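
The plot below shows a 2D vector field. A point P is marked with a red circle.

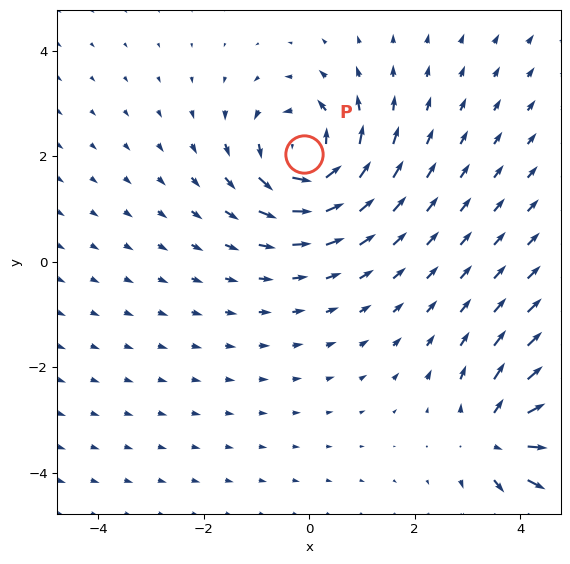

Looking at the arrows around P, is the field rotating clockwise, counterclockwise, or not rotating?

Near P at (-0.1, 2.0) the arrows circulate counterclockwise. The curl (z-component) there is about +5; positive curl means counterclockwise rotation.

counterclockwise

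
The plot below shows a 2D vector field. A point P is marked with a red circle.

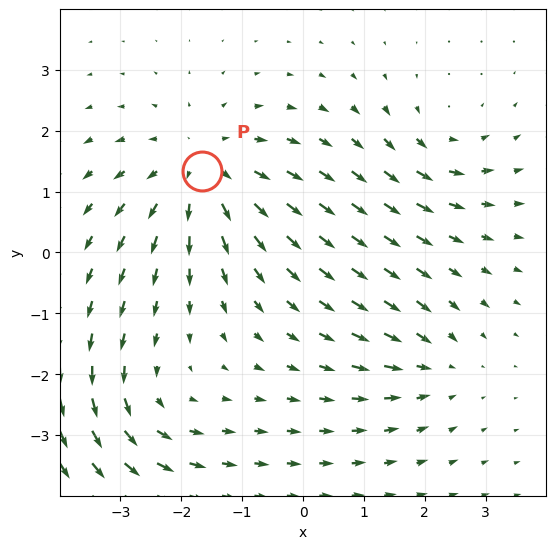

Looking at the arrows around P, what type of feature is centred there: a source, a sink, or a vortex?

source

At P (-1.7, 1.3) the arrows spread outward. Divergence about +4, curl ≈0 — positive divergence with near-zero curl is a source.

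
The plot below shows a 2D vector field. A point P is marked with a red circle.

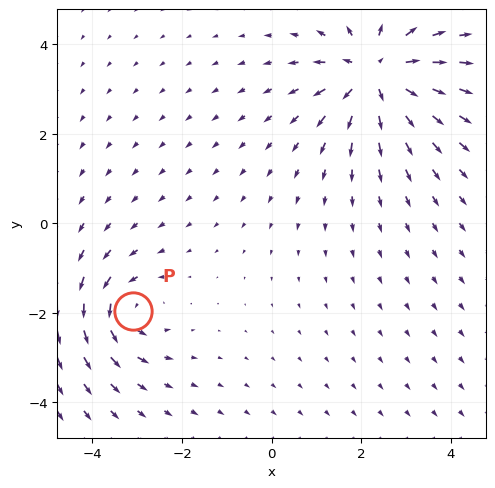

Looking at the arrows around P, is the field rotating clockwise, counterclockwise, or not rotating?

counterclockwise

Near P at (-3.1, -2.0) the arrows circulate counterclockwise. The curl (z-component) there is about +3; positive curl means counterclockwise rotation.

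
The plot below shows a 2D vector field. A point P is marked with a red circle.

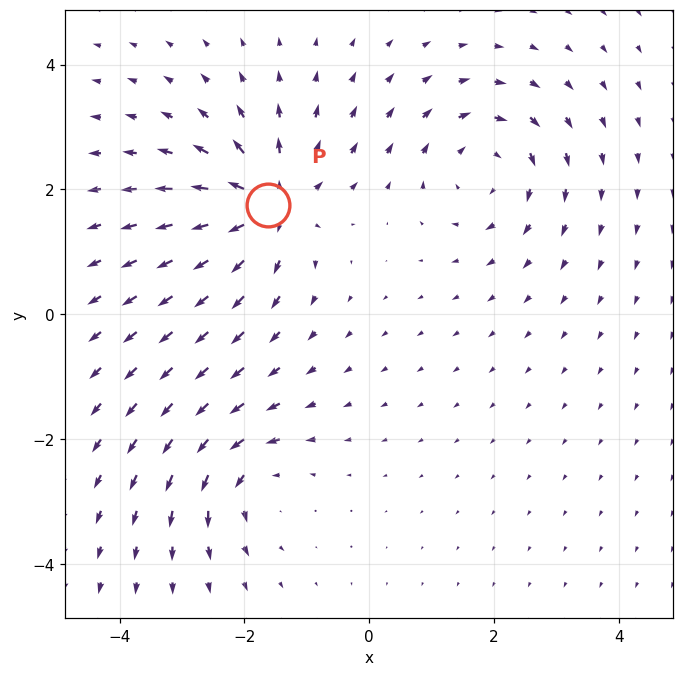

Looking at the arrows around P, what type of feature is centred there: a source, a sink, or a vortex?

At P (-1.6, 1.8) the arrows spread outward. Divergence about +5, curl ≈0 — positive divergence with near-zero curl is a source.

source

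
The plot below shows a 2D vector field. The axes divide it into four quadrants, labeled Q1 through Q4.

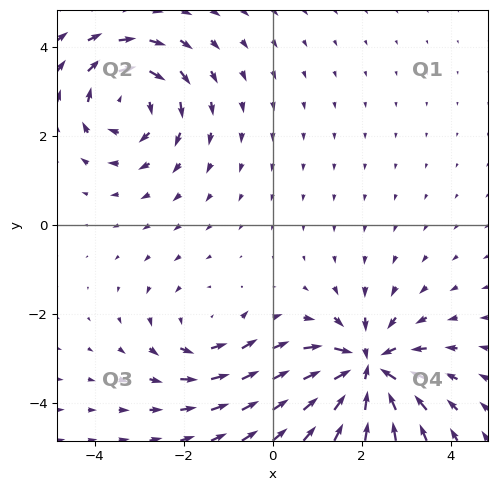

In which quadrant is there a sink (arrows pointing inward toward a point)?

Q4

The sink sits at approximately (2.1, -3.3), which lies in quadrant Q4. The divergence there is about -6, negative as expected for a sink.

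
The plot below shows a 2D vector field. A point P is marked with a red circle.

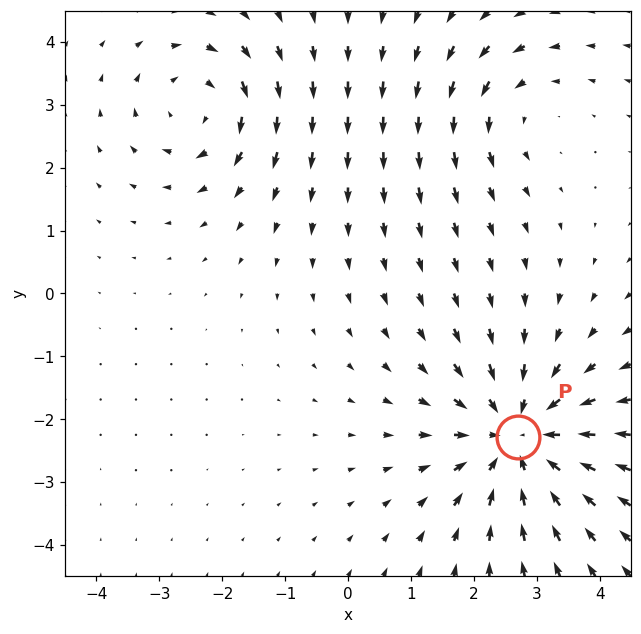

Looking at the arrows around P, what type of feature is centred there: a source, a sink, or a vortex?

sink

At P (2.7, -2.3) the arrows converge inward. Divergence about -4, curl ≈0 — negative divergence with near-zero curl is a sink.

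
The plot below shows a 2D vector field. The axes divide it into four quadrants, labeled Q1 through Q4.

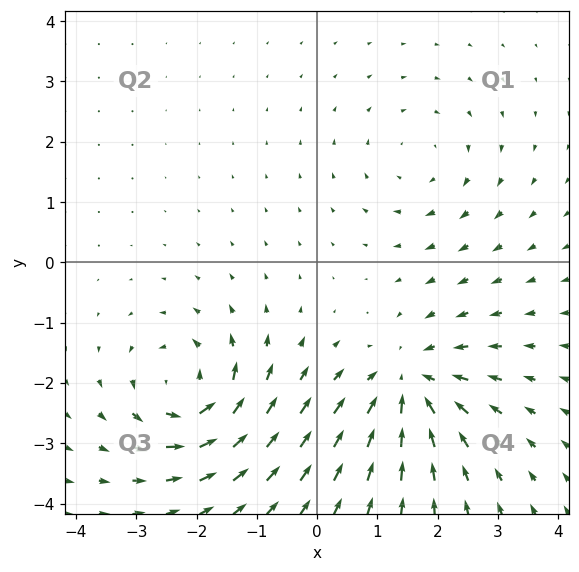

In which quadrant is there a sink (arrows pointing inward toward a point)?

Q4

The sink sits at approximately (1.5, -2.0), which lies in quadrant Q4. The divergence there is about -5, negative as expected for a sink.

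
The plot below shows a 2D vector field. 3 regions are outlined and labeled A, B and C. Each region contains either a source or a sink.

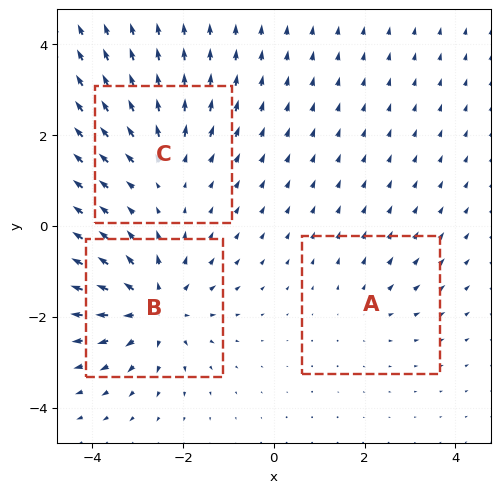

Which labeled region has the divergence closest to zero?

A

Divergence at each region's feature centre — A: about +2, B: about +5, C: about +3. Region A is closest to zero.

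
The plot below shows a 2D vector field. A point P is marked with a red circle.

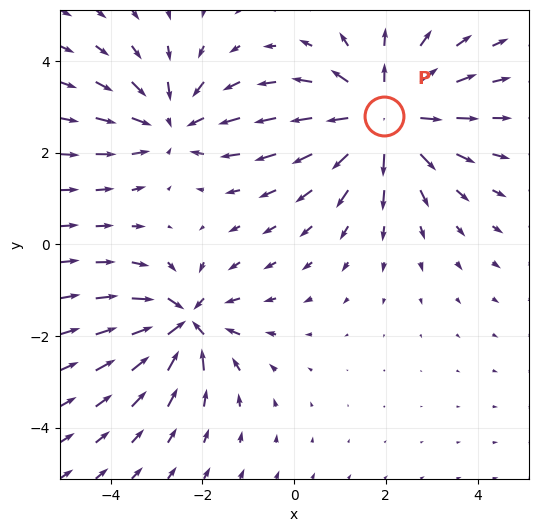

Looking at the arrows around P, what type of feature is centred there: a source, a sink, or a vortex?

At P (2.0, 2.8) the arrows spread outward. Divergence about +3, curl ≈0 — positive divergence with near-zero curl is a source.

source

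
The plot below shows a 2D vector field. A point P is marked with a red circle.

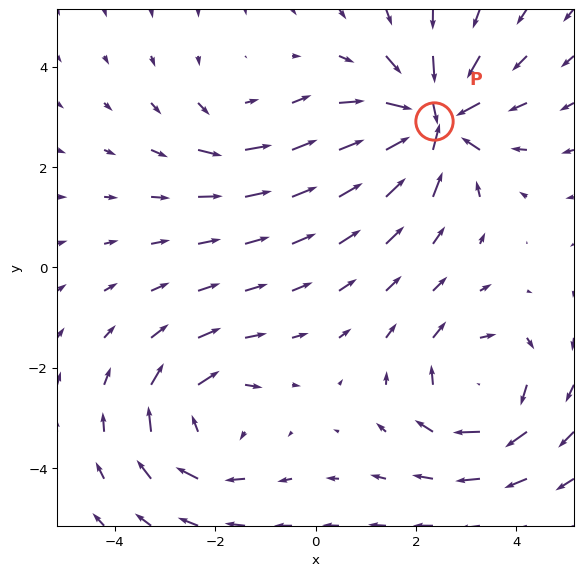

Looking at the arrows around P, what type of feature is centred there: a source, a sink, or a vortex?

At P (2.4, 2.9) the arrows converge inward. Divergence about -7, curl ≈0 — negative divergence with near-zero curl is a sink.

sink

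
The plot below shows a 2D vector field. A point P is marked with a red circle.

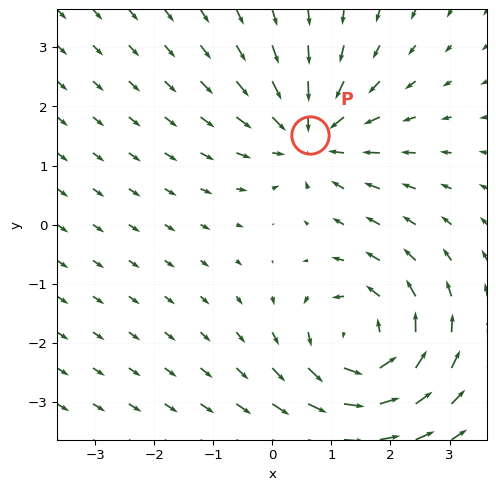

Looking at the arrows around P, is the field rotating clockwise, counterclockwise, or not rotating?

not rotating

Near P at (0.6, 1.5) the arrows show no circulation. The curl there is ≈0.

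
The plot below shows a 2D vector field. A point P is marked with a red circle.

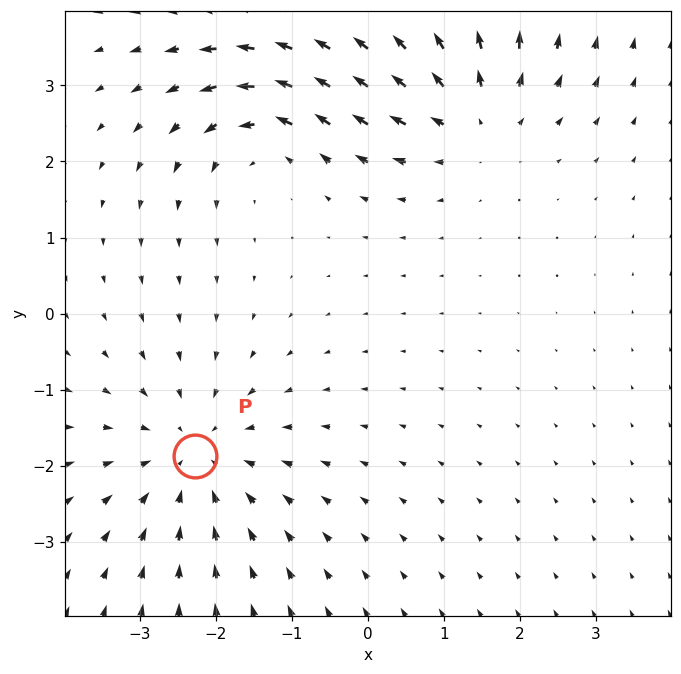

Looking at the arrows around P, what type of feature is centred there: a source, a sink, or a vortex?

sink

At P (-2.3, -1.9) the arrows converge inward. Divergence about -3, curl ≈0 — negative divergence with near-zero curl is a sink.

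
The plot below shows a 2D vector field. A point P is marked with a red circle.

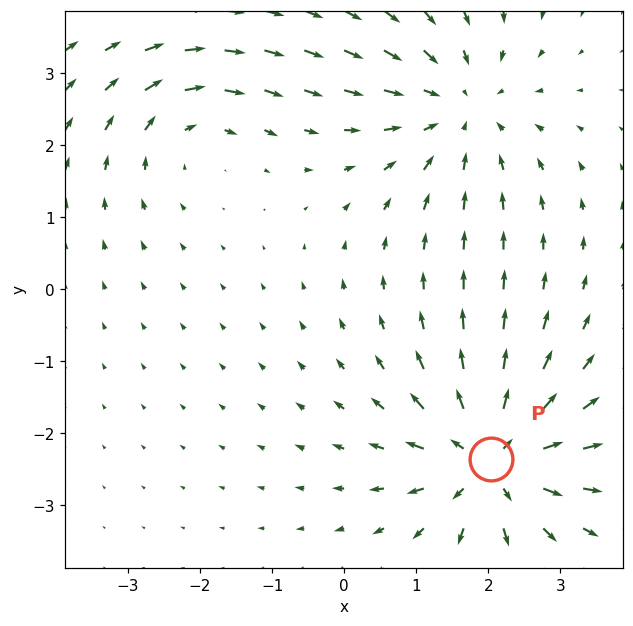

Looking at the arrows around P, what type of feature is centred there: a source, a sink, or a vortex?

At P (2.0, -2.4) the arrows spread outward. Divergence about +6, curl ≈0 — positive divergence with near-zero curl is a source.

source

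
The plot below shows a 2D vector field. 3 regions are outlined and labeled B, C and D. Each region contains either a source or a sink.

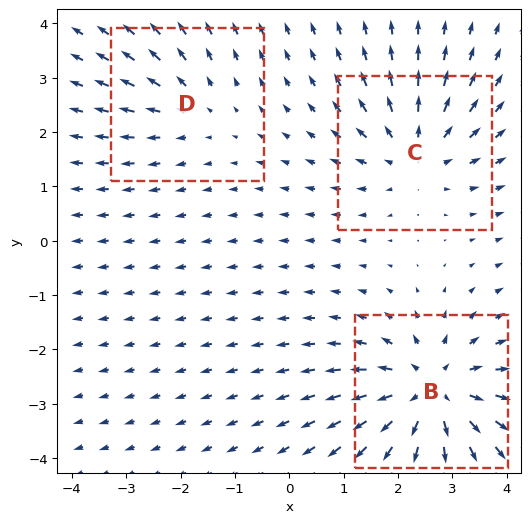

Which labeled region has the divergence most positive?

Divergence at each region's feature centre — B: about +5, C: about +3, D: about +2. Region B is most positive.

B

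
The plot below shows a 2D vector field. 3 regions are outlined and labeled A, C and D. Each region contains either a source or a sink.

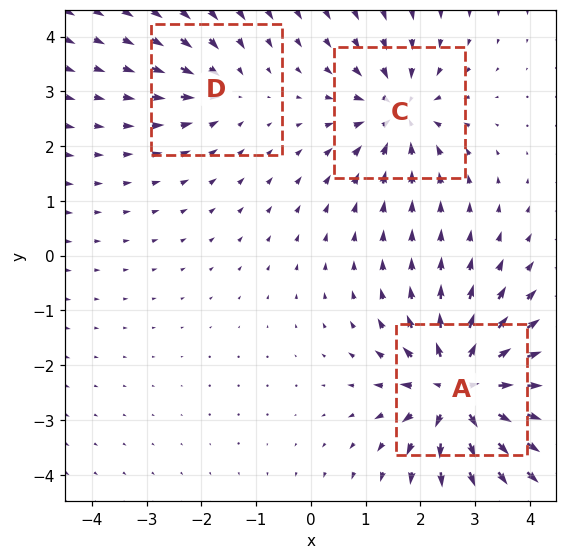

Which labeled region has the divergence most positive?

A

Divergence at each region's feature centre — A: about +6, C: about -4, D: about -2. Region A is most positive.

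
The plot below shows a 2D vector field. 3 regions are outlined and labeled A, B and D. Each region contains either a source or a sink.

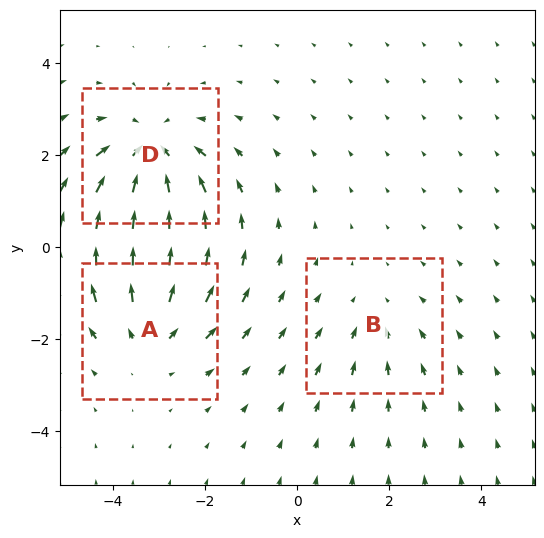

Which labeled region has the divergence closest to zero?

Divergence at each region's feature centre — A: about +3, B: about -2, D: about -4. Region B is closest to zero.

B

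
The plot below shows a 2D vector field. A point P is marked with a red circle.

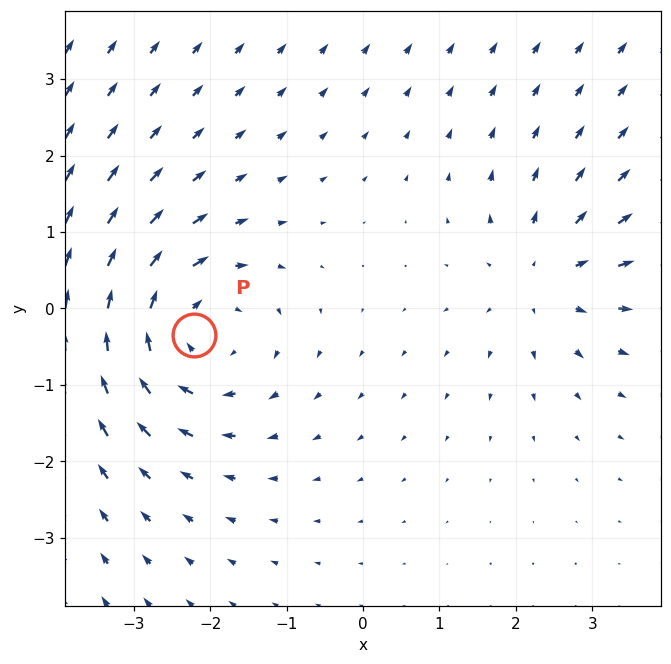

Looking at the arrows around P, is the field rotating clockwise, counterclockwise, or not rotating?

Near P at (-2.2, -0.3) the arrows circulate clockwise. The curl (z-component) there is about -4; negative curl means clockwise rotation.

clockwise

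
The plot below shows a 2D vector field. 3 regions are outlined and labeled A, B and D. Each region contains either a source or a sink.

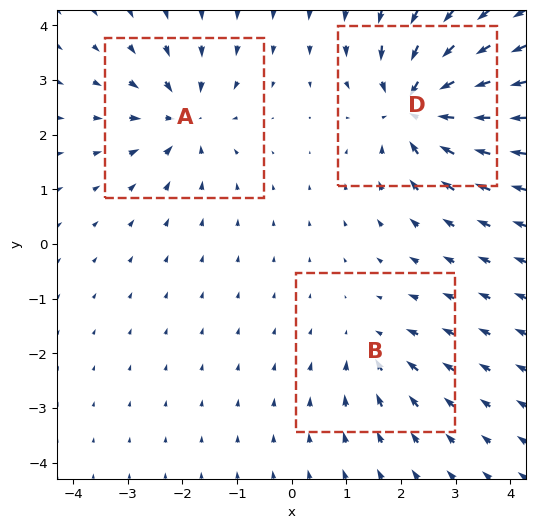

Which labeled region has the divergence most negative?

Divergence at each region's feature centre — A: about -4, B: about -3, D: about -6. Region D is most negative.

D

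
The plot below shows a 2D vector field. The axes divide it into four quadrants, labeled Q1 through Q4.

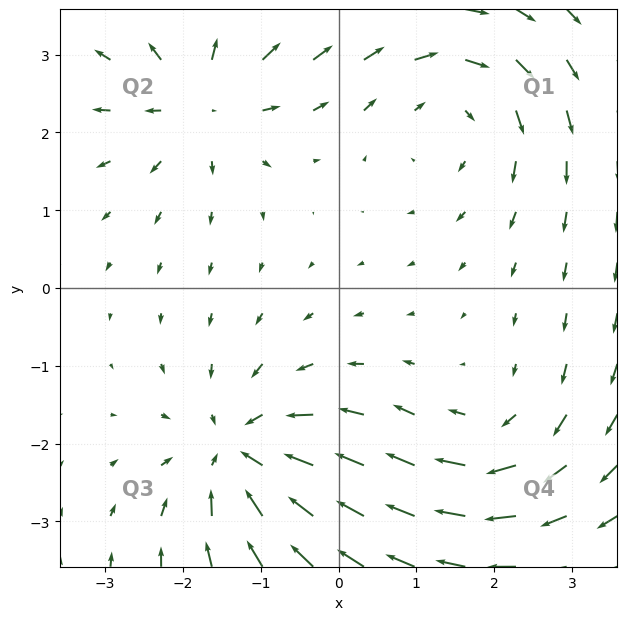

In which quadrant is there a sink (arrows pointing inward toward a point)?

Q3

The sink sits at approximately (-1.2, -2.1), which lies in quadrant Q3. The divergence there is about -6, negative as expected for a sink.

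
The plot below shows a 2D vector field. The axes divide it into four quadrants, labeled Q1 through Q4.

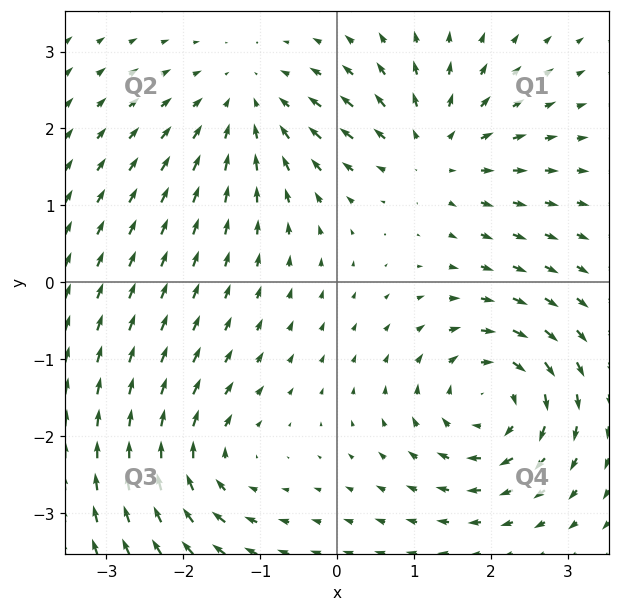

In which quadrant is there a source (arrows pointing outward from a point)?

Q1

The source sits at approximately (1.2, 1.7), which lies in quadrant Q1. The divergence there is about +4, positive as expected for a source.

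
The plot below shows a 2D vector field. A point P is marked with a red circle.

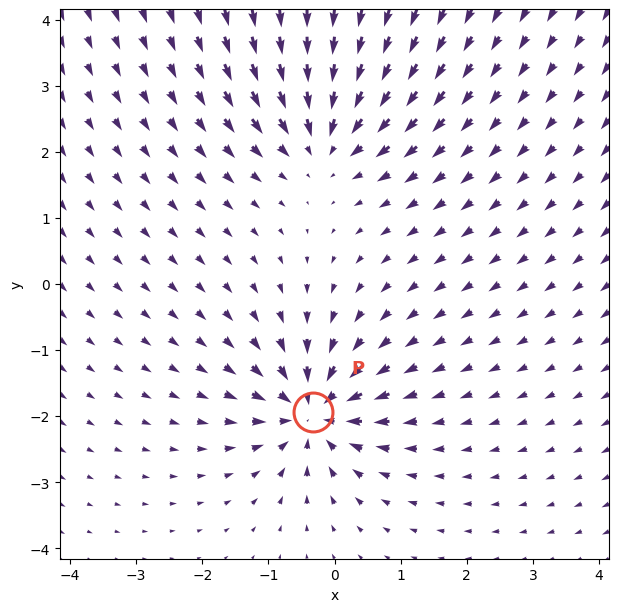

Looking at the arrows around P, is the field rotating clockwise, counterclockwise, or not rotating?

not rotating

Near P at (-0.3, -1.9) the arrows show no circulation. The curl there is ≈0.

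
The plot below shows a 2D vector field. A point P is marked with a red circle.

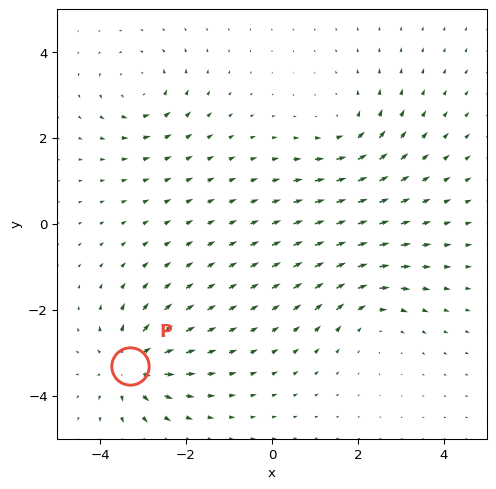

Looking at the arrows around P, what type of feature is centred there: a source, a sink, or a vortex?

source

At P (-3.3, -3.3) the arrows spread outward. Divergence about +5, curl ≈0 — positive divergence with near-zero curl is a source.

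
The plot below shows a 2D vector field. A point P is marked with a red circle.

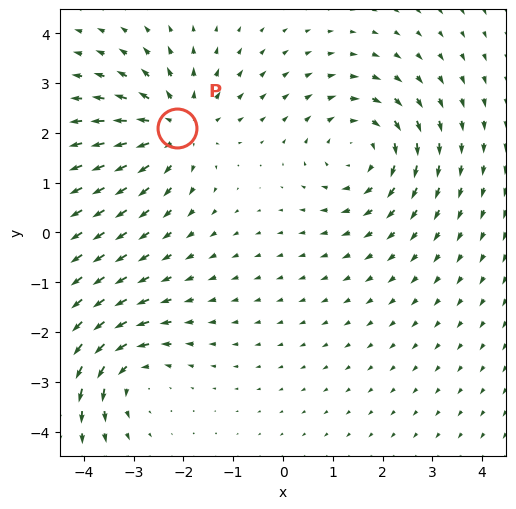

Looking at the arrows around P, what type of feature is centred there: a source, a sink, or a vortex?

At P (-2.1, 2.1) the arrows spread outward. Divergence about +3, curl ≈0 — positive divergence with near-zero curl is a source.

source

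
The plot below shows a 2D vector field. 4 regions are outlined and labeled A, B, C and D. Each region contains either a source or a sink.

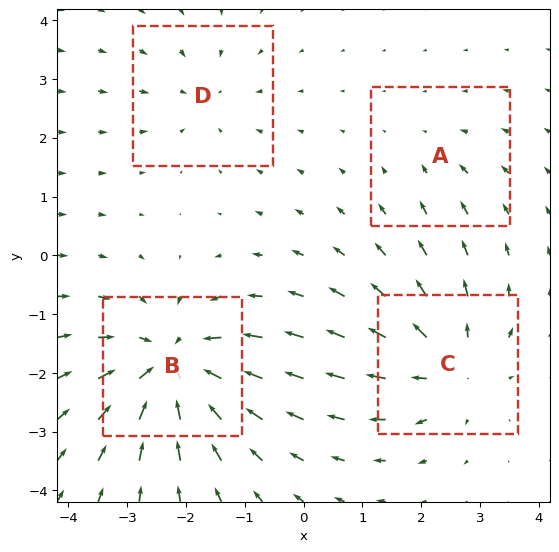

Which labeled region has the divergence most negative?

Divergence at each region's feature centre — A: about -2, B: about -7, C: about +5, D: about -3. Region B is most negative.

B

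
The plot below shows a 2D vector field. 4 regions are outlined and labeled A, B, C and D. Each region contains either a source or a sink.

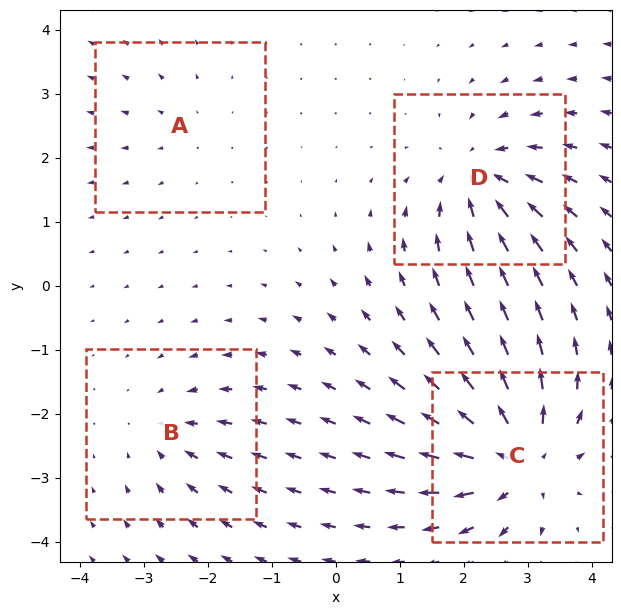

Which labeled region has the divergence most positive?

Divergence at each region's feature centre — A: about +2, B: about -4, C: about +8, D: about -6. Region C is most positive.

C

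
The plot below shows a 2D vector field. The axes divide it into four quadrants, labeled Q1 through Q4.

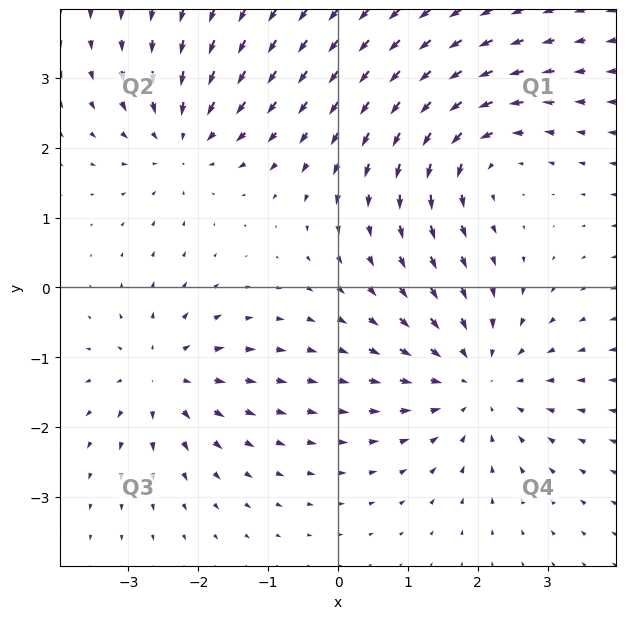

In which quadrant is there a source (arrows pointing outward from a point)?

The source sits at approximately (-2.5, -1.3), which lies in quadrant Q3. The divergence there is about +4, positive as expected for a source.

Q3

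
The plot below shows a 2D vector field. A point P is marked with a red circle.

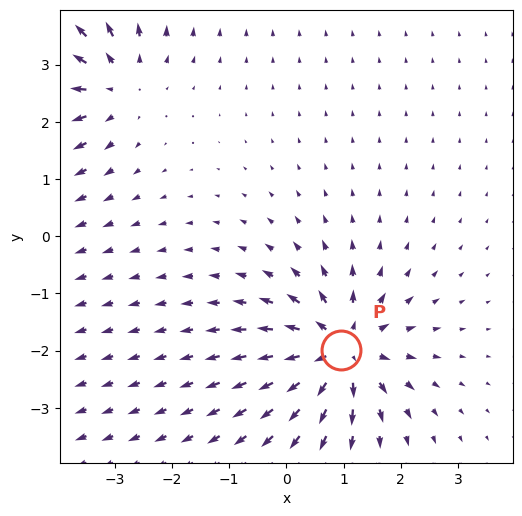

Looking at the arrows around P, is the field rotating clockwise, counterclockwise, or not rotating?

Near P at (1.0, -2.0) the arrows show no circulation. The curl there is ≈0.

not rotating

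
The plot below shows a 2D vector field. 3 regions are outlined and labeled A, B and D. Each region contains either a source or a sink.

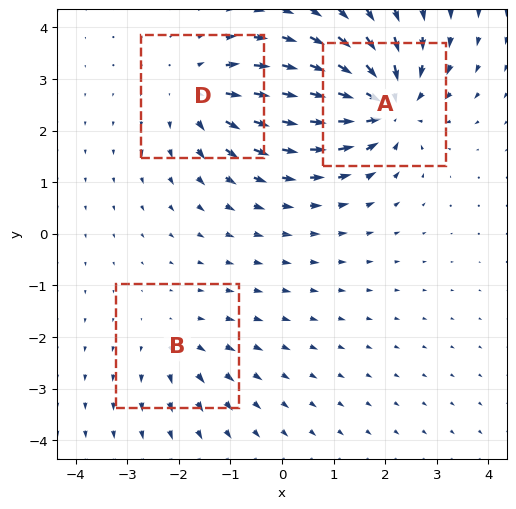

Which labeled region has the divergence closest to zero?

B

Divergence at each region's feature centre — A: about -5, B: about +2, D: about +3. Region B is closest to zero.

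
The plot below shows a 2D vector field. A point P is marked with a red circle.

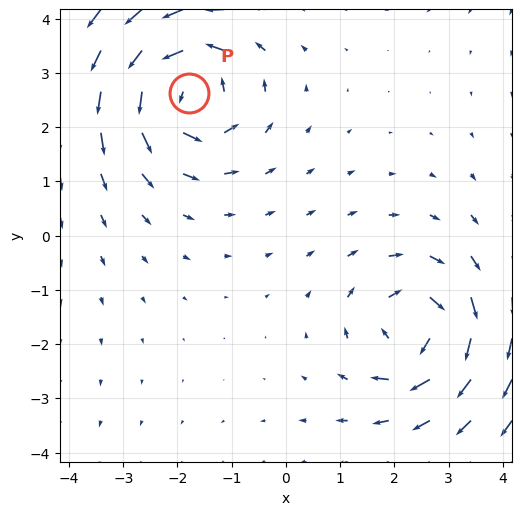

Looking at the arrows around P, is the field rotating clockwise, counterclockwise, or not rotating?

counterclockwise

Near P at (-1.8, 2.6) the arrows circulate counterclockwise. The curl (z-component) there is about +4; positive curl means counterclockwise rotation.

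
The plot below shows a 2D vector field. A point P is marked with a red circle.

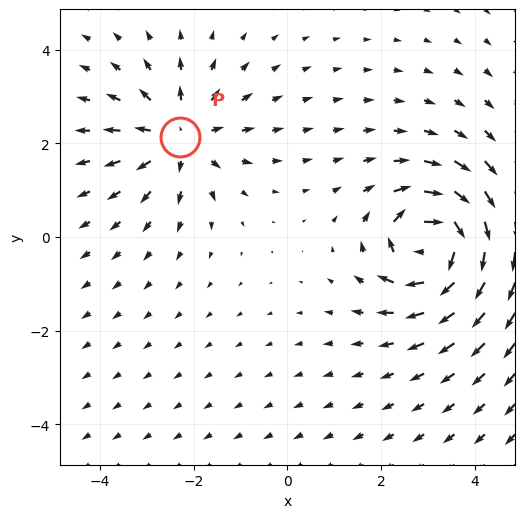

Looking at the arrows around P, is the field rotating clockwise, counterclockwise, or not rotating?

Near P at (-2.3, 2.1) the arrows show no circulation. The curl there is ≈0.

not rotating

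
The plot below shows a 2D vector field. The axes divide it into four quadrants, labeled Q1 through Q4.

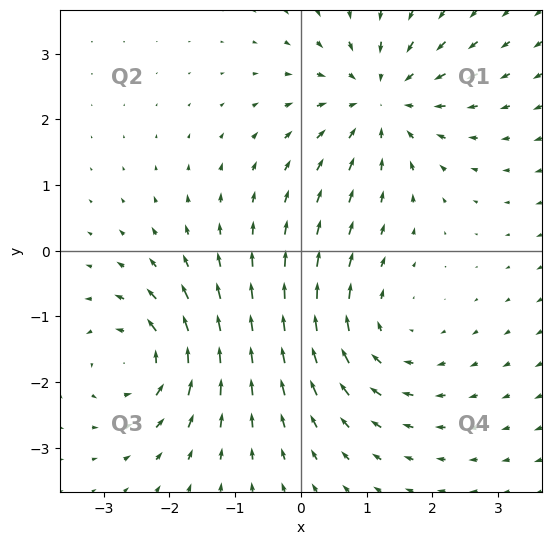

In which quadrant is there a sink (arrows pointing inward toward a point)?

Q1

The sink sits at approximately (1.2, 2.3), which lies in quadrant Q1. The divergence there is about -5, negative as expected for a sink.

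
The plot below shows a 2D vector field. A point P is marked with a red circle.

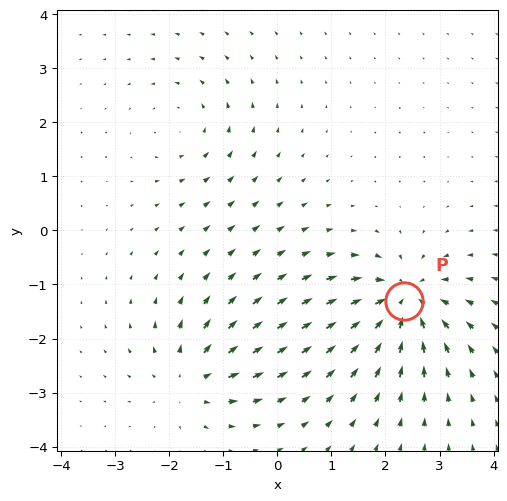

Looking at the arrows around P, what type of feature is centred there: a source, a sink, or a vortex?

sink

At P (2.3, -1.3) the arrows converge inward. Divergence about -6, curl ≈0 — negative divergence with near-zero curl is a sink.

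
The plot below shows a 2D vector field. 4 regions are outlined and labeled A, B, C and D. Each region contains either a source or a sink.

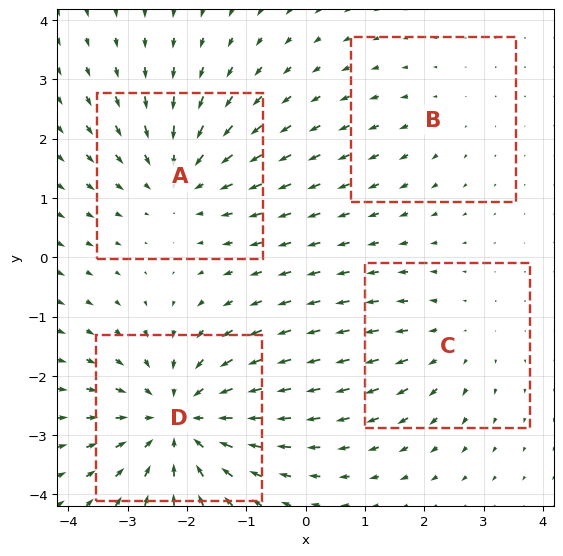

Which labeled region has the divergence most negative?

D

Divergence at each region's feature centre — A: about -4, B: about +2, C: about +3, D: about -6. Region D is most negative.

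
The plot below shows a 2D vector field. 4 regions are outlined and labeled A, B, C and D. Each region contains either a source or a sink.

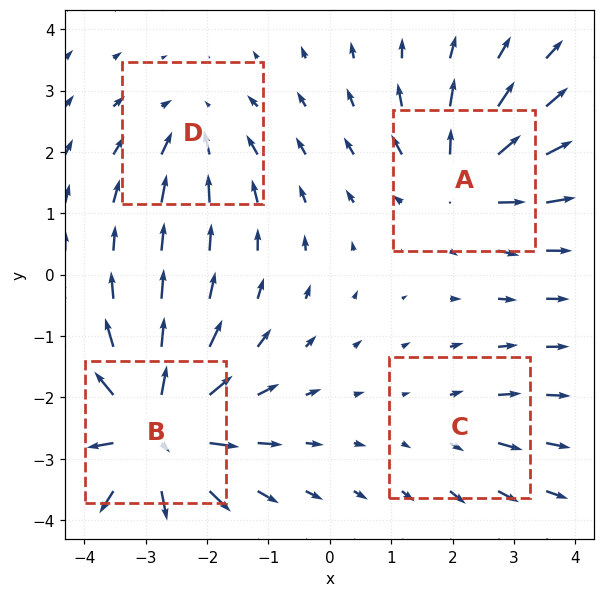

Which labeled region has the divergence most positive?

Divergence at each region's feature centre — A: about +6, B: about +9, C: about +2, D: about -4. Region B is most positive.

B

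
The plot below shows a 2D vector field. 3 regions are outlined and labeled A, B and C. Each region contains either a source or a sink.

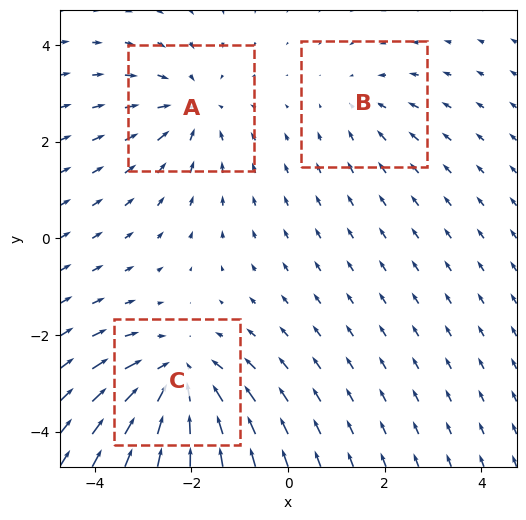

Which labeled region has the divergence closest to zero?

B

Divergence at each region's feature centre — A: about -3, B: about -2, C: about -4. Region B is closest to zero.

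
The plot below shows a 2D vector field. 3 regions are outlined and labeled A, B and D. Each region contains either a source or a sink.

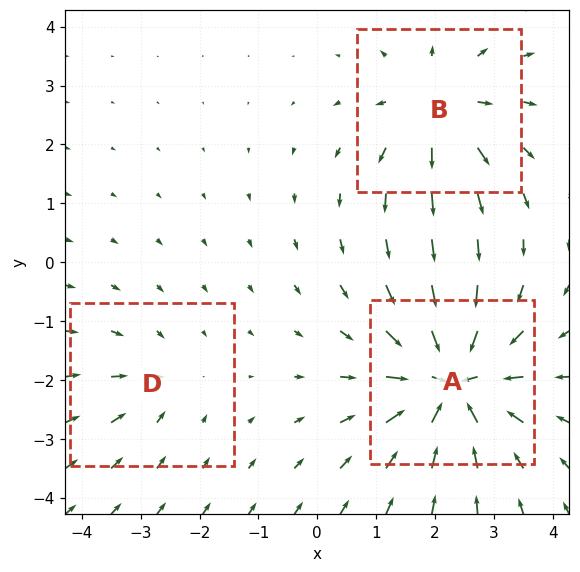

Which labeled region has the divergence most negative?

Divergence at each region's feature centre — A: about -6, B: about +4, D: about -2. Region A is most negative.

A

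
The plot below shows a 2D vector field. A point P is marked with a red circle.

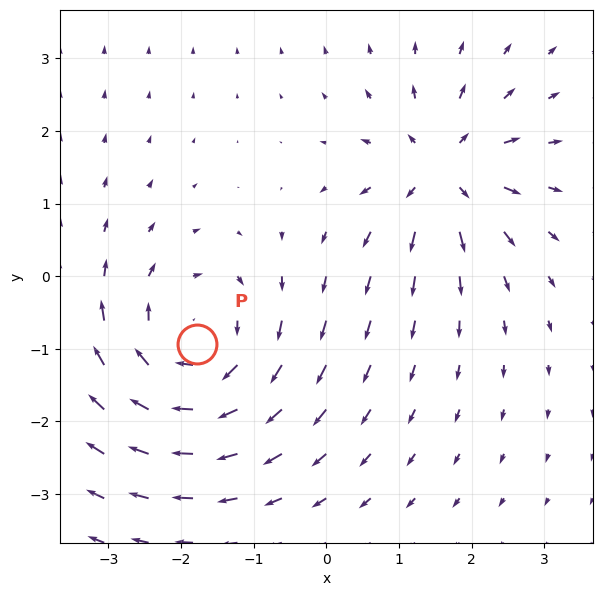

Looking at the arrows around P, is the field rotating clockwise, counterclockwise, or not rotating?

clockwise

Near P at (-1.8, -0.9) the arrows circulate clockwise. The curl (z-component) there is about -4; negative curl means clockwise rotation.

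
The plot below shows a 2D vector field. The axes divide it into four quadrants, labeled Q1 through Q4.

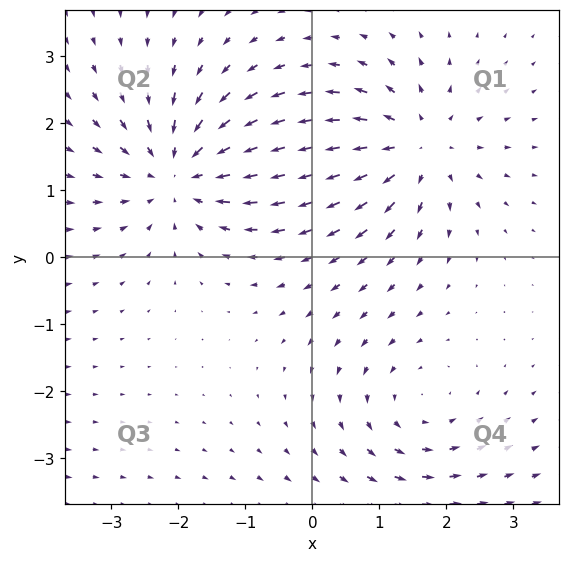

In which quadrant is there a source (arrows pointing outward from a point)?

Q1

The source sits at approximately (1.5, 1.6), which lies in quadrant Q1. The divergence there is about +5, positive as expected for a source.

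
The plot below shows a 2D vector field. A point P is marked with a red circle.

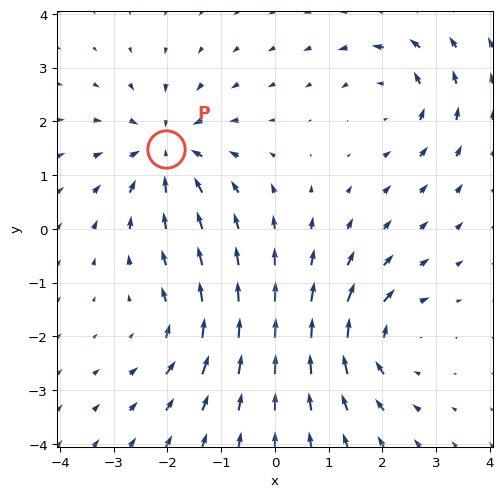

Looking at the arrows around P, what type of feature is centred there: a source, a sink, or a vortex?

sink

At P (-2.0, 1.5) the arrows converge inward. Divergence about -4, curl ≈0 — negative divergence with near-zero curl is a sink.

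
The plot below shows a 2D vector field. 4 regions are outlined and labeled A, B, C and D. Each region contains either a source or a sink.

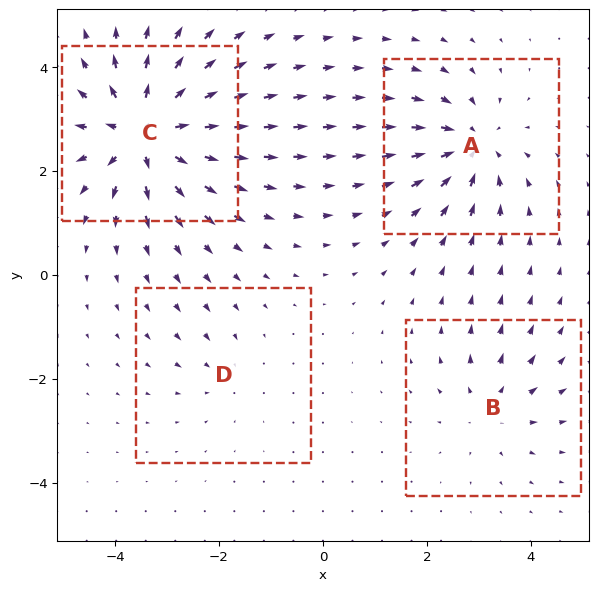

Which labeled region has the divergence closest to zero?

Divergence at each region's feature centre — A: about -5, B: about +3, C: about +8, D: about -2. Region D is closest to zero.

D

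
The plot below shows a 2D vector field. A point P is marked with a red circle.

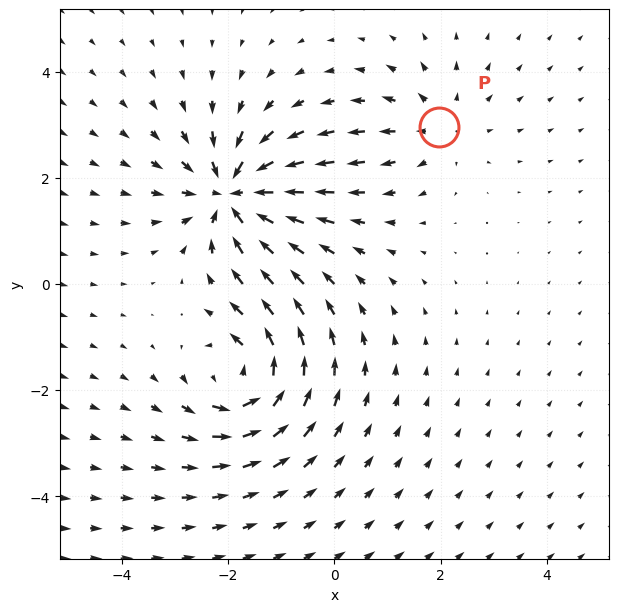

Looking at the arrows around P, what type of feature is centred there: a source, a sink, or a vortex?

At P (2.0, 3.0) the arrows spread outward. Divergence about +3, curl ≈0 — positive divergence with near-zero curl is a source.

source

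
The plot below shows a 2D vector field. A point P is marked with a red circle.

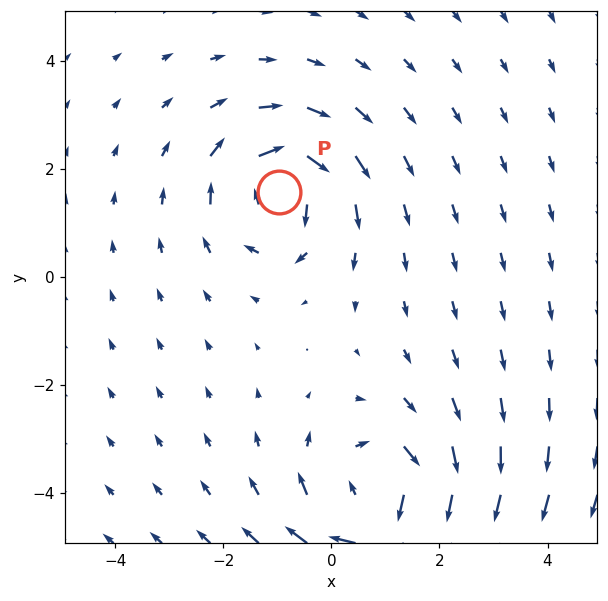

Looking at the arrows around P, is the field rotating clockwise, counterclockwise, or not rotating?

clockwise

Near P at (-1.0, 1.6) the arrows circulate clockwise. The curl (z-component) there is about -4; negative curl means clockwise rotation.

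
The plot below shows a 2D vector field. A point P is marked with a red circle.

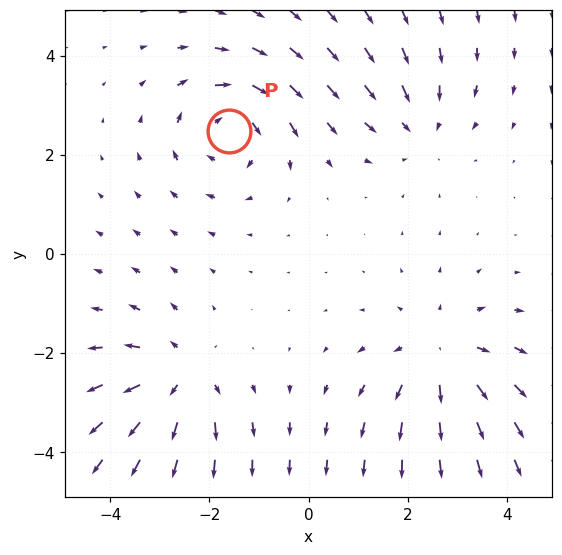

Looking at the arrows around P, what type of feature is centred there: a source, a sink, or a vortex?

At P (-1.6, 2.5) the arrows circulate clockwise. Divergence ≈0, curl about -4 — near-zero divergence with nonzero curl is a vortex.

vortex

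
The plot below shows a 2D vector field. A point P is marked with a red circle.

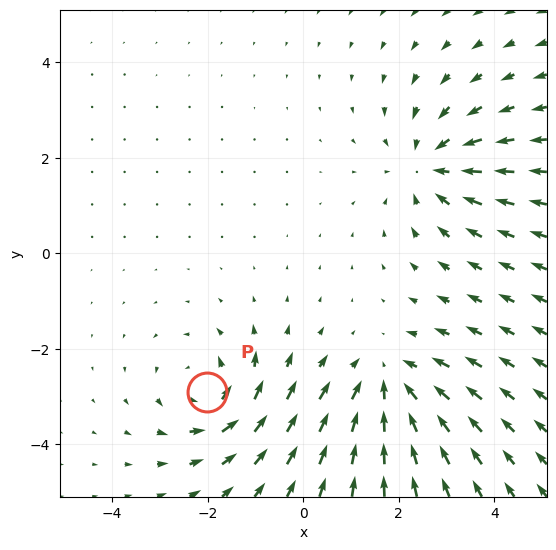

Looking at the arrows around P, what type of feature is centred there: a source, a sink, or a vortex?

vortex

At P (-2.0, -2.9) the arrows circulate counterclockwise. Divergence ≈0, curl about +5 — near-zero divergence with nonzero curl is a vortex.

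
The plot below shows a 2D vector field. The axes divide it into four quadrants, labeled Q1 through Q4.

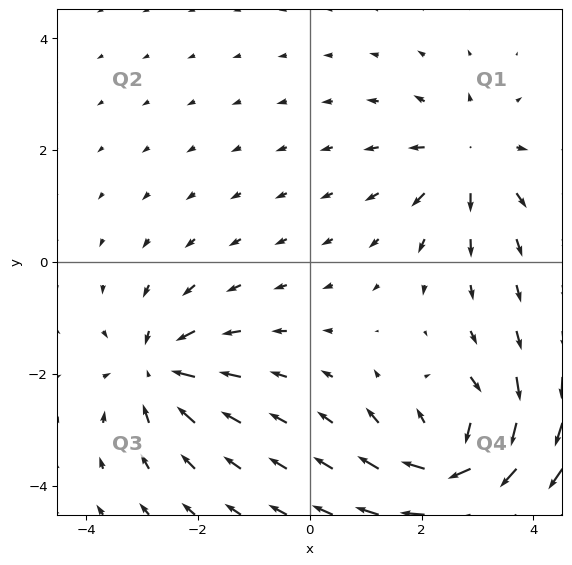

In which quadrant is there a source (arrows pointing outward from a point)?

The source sits at approximately (2.8, 1.8), which lies in quadrant Q1. The divergence there is about +3, positive as expected for a source.

Q1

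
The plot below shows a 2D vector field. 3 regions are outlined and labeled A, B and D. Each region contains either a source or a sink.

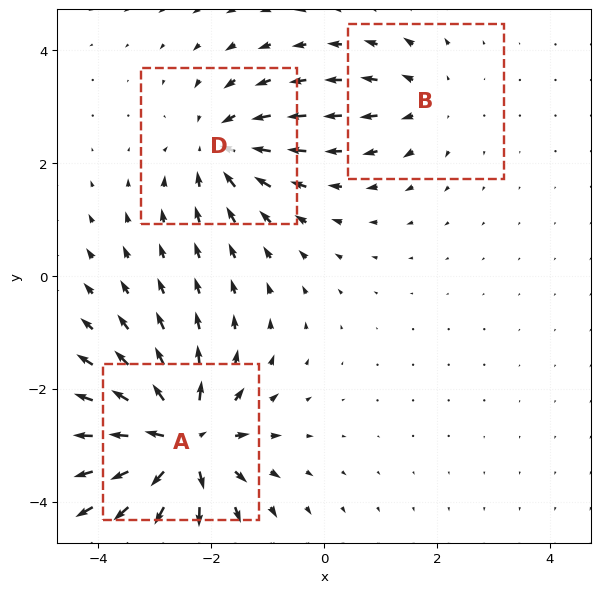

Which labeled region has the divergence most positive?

Divergence at each region's feature centre — A: about +6, B: about +2, D: about -4. Region A is most positive.

A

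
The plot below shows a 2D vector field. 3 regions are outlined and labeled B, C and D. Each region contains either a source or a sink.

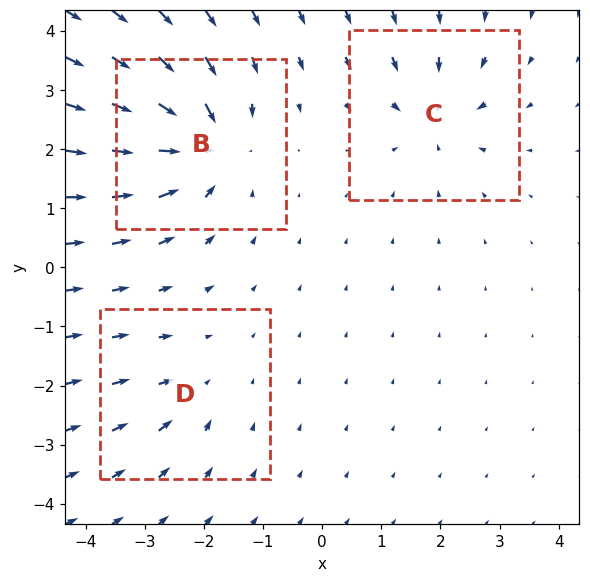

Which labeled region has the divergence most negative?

B

Divergence at each region's feature centre — B: about -5, C: about -4, D: about -2. Region B is most negative.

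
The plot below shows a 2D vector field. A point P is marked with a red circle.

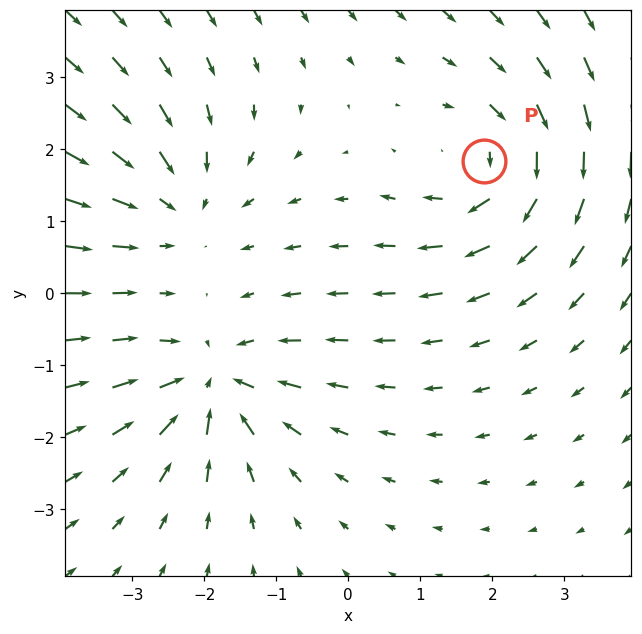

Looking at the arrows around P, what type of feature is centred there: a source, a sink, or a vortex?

vortex

At P (1.9, 1.8) the arrows circulate clockwise. Divergence ≈0, curl about -3 — near-zero divergence with nonzero curl is a vortex.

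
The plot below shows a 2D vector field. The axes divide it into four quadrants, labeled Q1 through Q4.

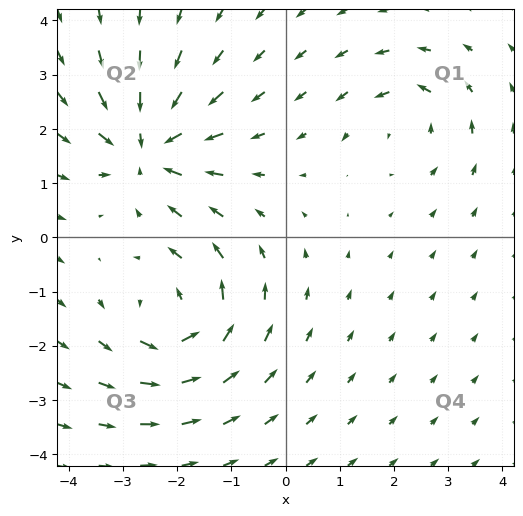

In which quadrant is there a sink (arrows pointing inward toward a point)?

The sink sits at approximately (-2.5, 1.7), which lies in quadrant Q2. The divergence there is about -5, negative as expected for a sink.

Q2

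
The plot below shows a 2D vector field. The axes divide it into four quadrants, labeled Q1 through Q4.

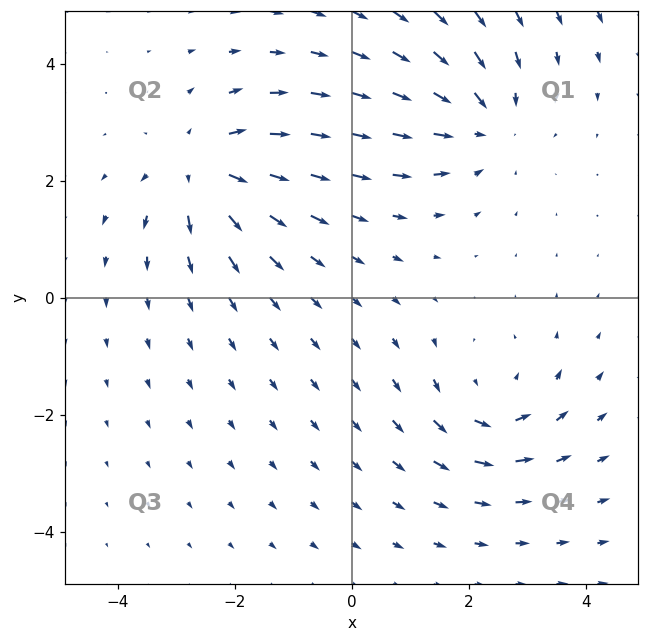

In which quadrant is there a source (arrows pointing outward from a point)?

The source sits at approximately (-2.6, 2.2), which lies in quadrant Q2. The divergence there is about +3, positive as expected for a source.

Q2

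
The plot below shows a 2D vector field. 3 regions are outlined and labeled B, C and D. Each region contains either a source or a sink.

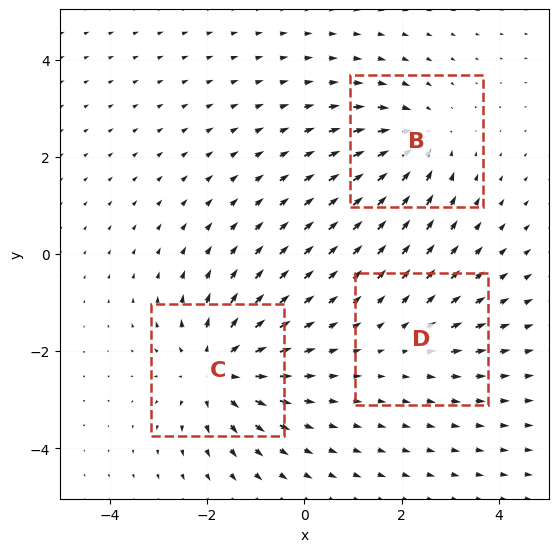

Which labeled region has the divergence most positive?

C

Divergence at each region's feature centre — B: about -3, C: about +4, D: about +2. Region C is most positive.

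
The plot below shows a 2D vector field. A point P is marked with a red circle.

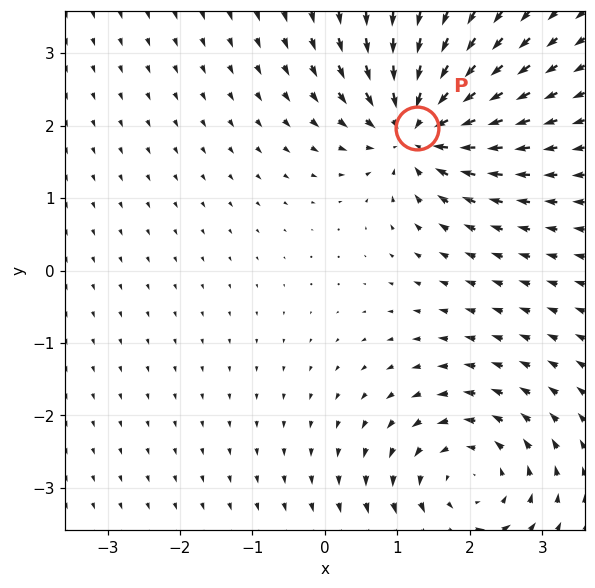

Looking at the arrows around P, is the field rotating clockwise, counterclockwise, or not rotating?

not rotating

Near P at (1.3, 2.0) the arrows show no circulation. The curl there is ≈0.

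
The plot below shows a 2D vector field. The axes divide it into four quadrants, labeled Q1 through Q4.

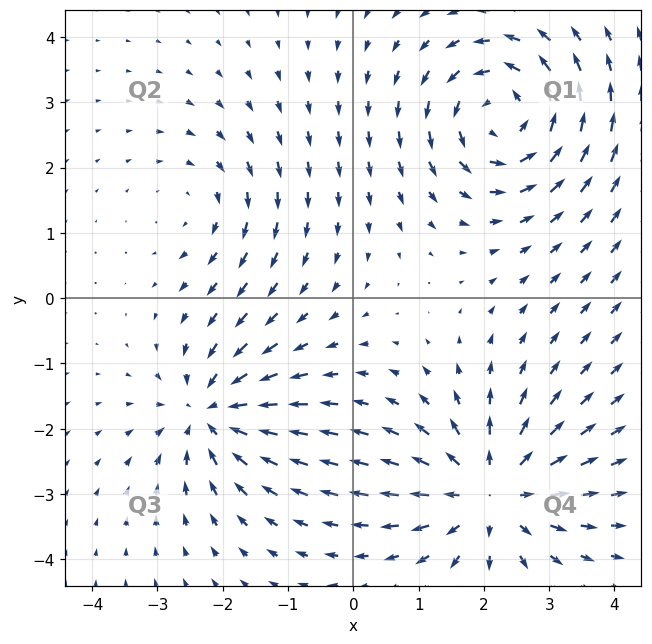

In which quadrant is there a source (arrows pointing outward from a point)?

The source sits at approximately (2.1, -3.0), which lies in quadrant Q4. The divergence there is about +5, positive as expected for a source.

Q4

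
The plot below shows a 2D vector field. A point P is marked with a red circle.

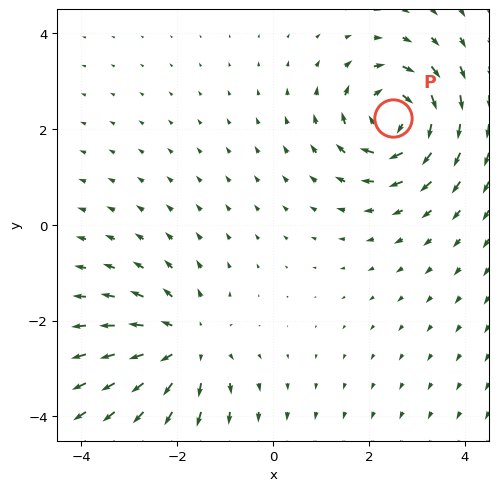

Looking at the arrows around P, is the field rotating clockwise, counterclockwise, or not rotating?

clockwise

Near P at (2.5, 2.2) the arrows circulate clockwise. The curl (z-component) there is about -7; negative curl means clockwise rotation.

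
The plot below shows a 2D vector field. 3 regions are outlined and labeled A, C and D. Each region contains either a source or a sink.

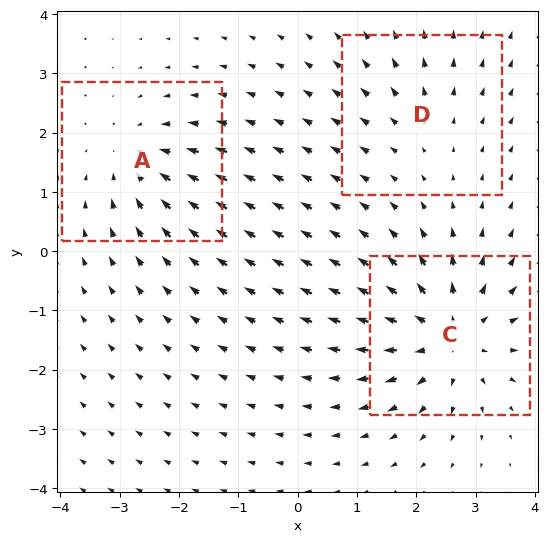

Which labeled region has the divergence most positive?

Divergence at each region's feature centre — A: about -3, C: about +5, D: about +2. Region C is most positive.

C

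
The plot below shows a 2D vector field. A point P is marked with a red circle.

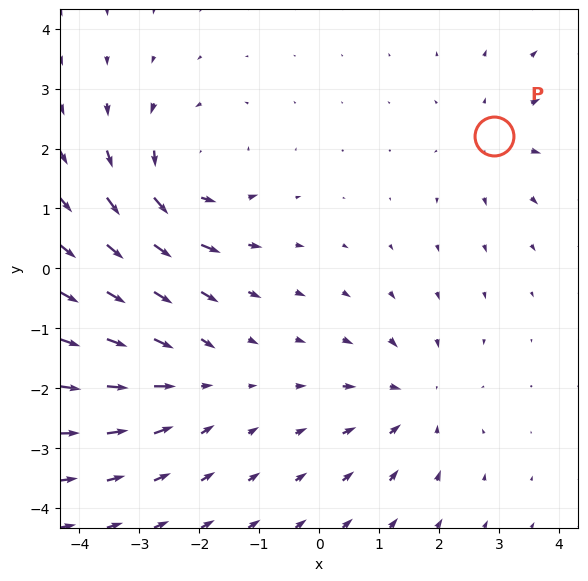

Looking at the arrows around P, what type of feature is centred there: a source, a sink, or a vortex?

source

At P (2.9, 2.2) the arrows spread outward. Divergence about +3, curl ≈0 — positive divergence with near-zero curl is a source.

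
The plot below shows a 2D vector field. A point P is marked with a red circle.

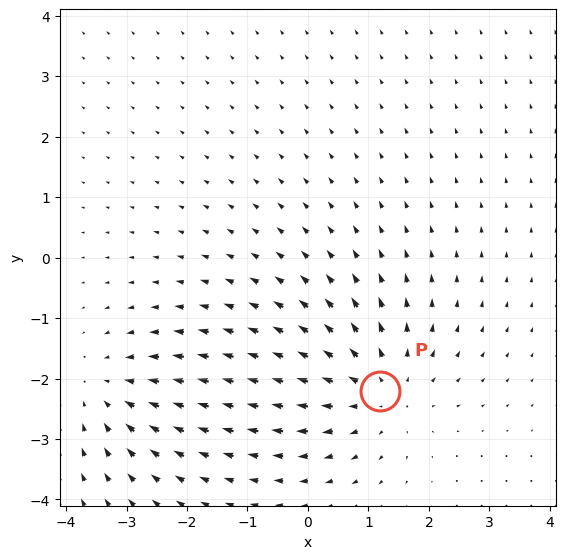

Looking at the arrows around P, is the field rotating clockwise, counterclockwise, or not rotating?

not rotating

Near P at (1.2, -2.2) the arrows show no circulation. The curl there is ≈0.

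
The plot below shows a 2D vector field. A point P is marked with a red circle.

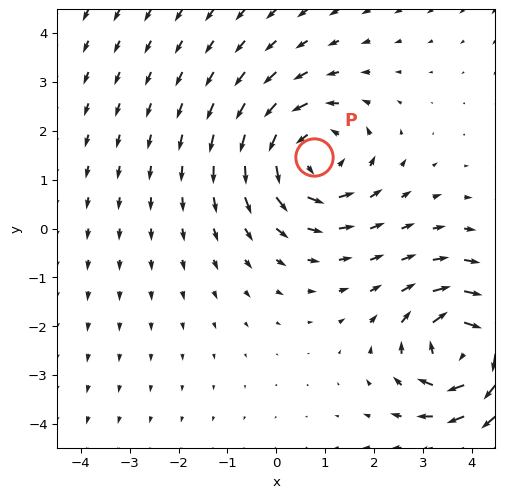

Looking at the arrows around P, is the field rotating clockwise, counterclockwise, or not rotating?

counterclockwise

Near P at (0.8, 1.5) the arrows circulate counterclockwise. The curl (z-component) there is about +4; positive curl means counterclockwise rotation.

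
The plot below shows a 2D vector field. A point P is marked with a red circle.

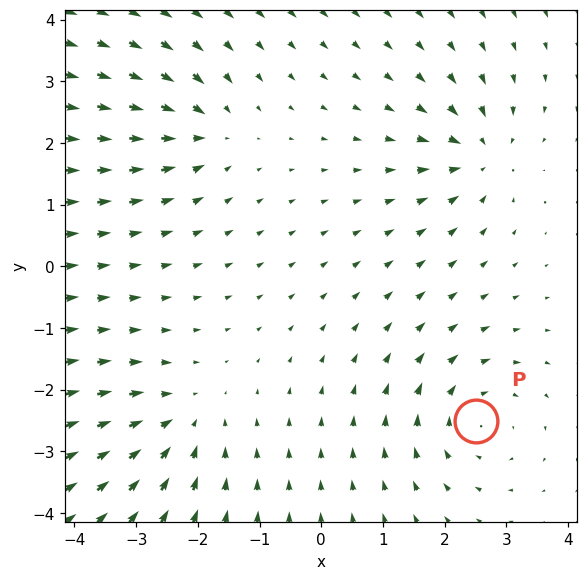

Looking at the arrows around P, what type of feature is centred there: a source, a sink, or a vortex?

vortex

At P (2.5, -2.5) the arrows circulate clockwise. Divergence ≈0, curl about -4 — near-zero divergence with nonzero curl is a vortex.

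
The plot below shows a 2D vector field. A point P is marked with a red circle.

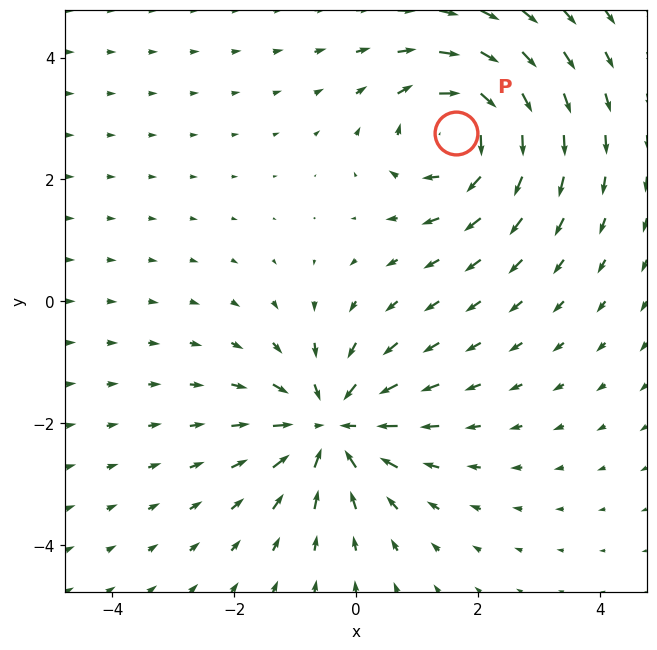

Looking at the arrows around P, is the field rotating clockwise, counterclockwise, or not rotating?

clockwise

Near P at (1.6, 2.8) the arrows circulate clockwise. The curl (z-component) there is about -3; negative curl means clockwise rotation.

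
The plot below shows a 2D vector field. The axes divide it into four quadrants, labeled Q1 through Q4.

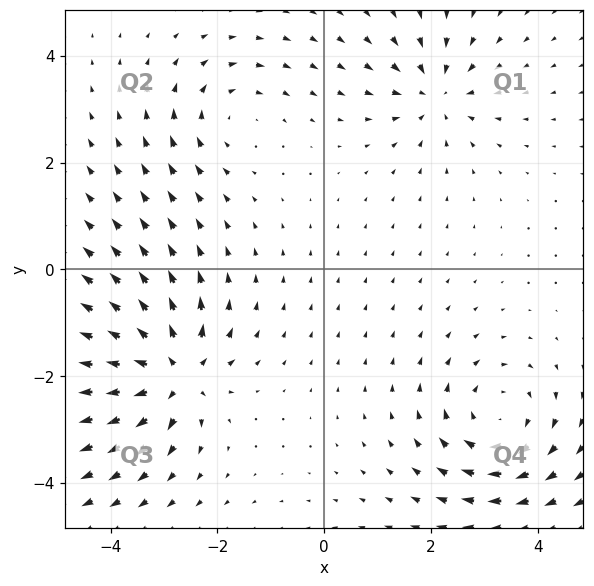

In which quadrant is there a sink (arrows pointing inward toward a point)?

The sink sits at approximately (2.1, 3.3), which lies in quadrant Q1. The divergence there is about -4, negative as expected for a sink.

Q1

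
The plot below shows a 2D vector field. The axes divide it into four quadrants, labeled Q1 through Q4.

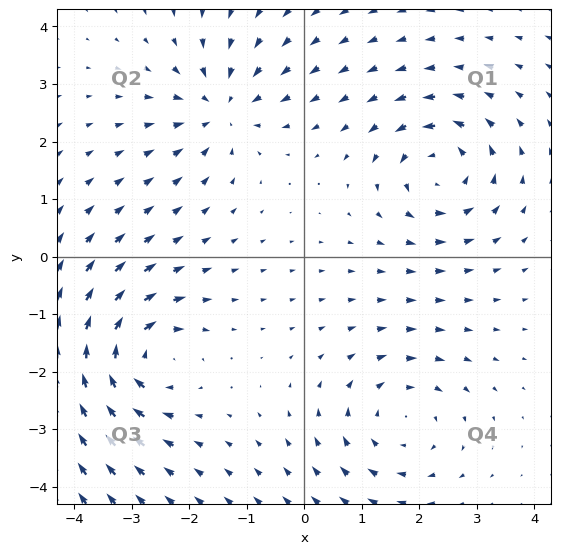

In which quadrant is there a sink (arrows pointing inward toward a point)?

Q2

The sink sits at approximately (-1.4, 2.6), which lies in quadrant Q2. The divergence there is about -5, negative as expected for a sink.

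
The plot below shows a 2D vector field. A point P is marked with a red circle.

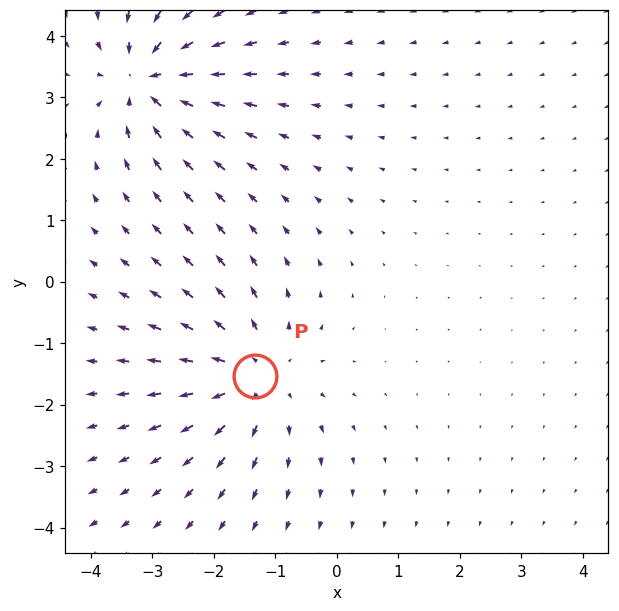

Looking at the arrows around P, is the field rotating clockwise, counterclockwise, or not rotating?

Near P at (-1.3, -1.5) the arrows show no circulation. The curl there is ≈0.

not rotating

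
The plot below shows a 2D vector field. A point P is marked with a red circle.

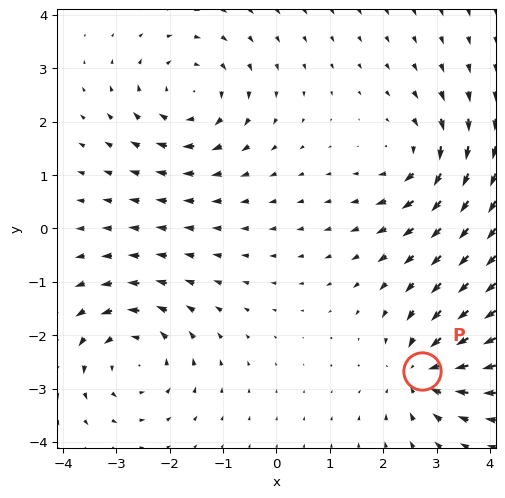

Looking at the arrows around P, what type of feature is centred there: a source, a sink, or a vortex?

sink

At P (2.7, -2.7) the arrows converge inward. Divergence about -6, curl ≈0 — negative divergence with near-zero curl is a sink.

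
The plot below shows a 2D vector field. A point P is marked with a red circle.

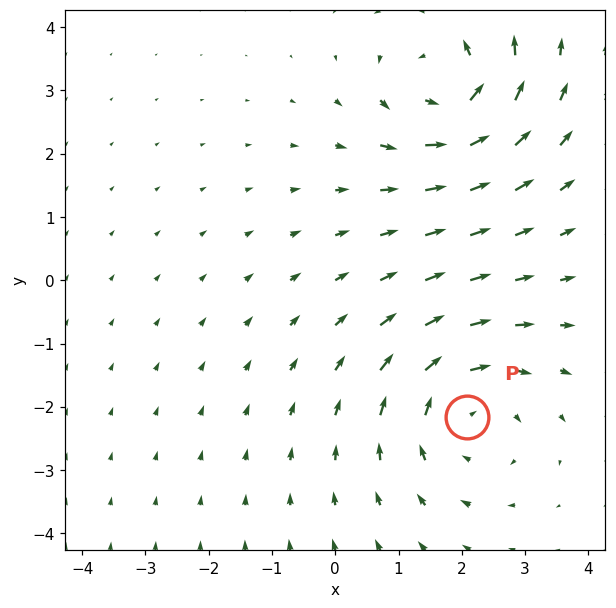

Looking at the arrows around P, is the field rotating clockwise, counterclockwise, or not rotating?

clockwise

Near P at (2.1, -2.2) the arrows circulate clockwise. The curl (z-component) there is about -2; negative curl means clockwise rotation.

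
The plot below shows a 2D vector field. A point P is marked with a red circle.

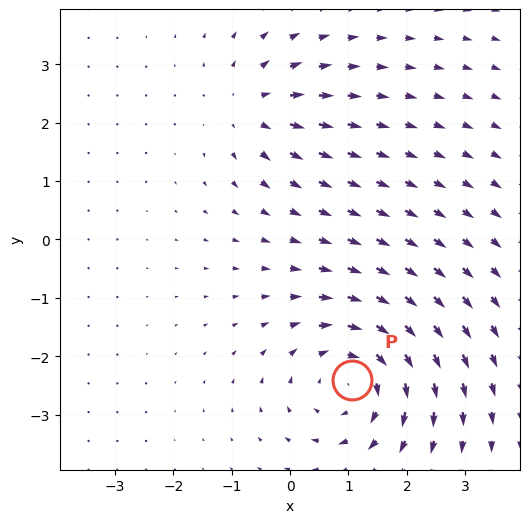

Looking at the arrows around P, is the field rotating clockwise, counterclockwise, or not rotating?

Near P at (1.1, -2.4) the arrows circulate clockwise. The curl (z-component) there is about -4; negative curl means clockwise rotation.

clockwise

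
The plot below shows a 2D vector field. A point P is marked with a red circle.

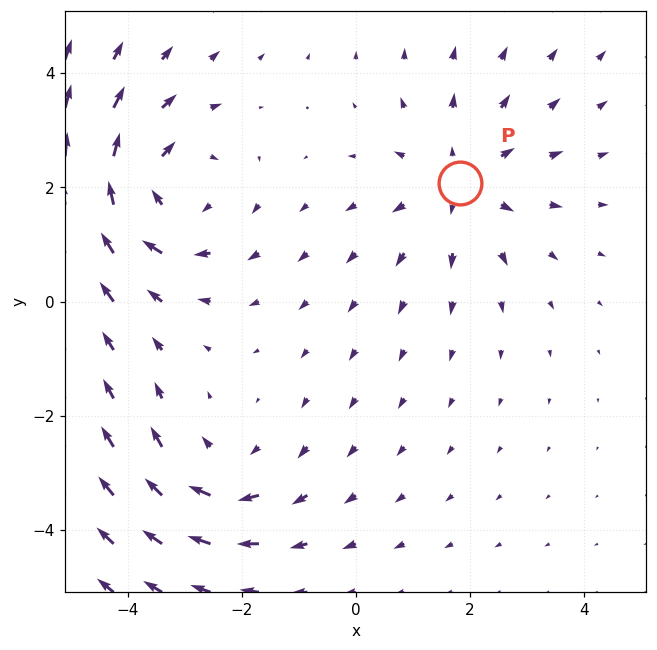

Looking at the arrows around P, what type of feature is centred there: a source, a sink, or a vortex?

At P (1.8, 2.1) the arrows spread outward. Divergence about +3, curl ≈0 — positive divergence with near-zero curl is a source.

source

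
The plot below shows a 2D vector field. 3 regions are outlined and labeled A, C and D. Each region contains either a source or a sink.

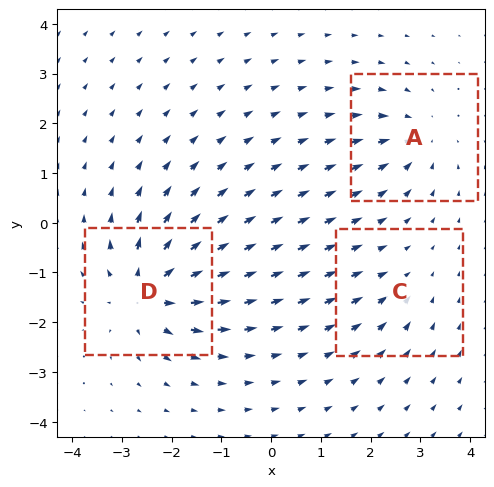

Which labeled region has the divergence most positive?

Divergence at each region's feature centre — A: about -4, C: about -2, D: about +6. Region D is most positive.

D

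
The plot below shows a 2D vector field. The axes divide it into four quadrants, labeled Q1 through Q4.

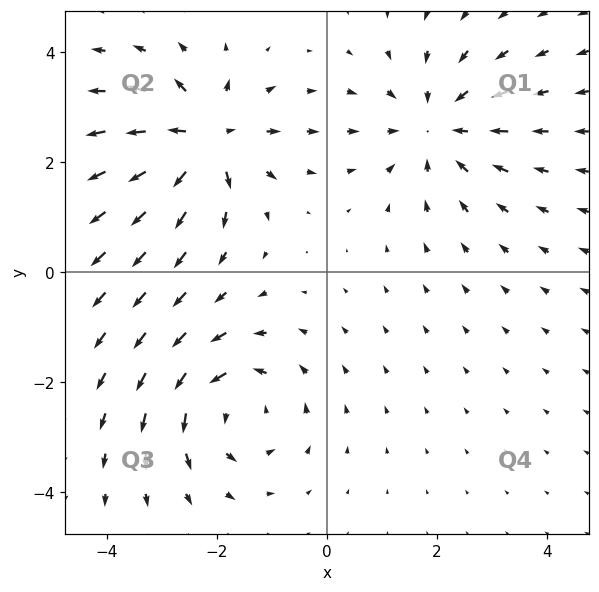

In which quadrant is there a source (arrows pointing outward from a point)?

Q2

The source sits at approximately (-2.2, 2.4), which lies in quadrant Q2. The divergence there is about +5, positive as expected for a source.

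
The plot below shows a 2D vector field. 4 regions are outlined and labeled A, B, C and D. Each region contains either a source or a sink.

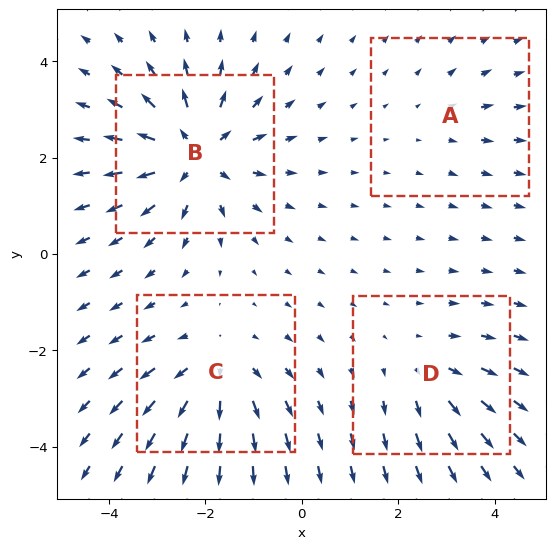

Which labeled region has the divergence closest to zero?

Divergence at each region's feature centre — A: about +2, B: about +7, C: about +5, D: about +3. Region A is closest to zero.

A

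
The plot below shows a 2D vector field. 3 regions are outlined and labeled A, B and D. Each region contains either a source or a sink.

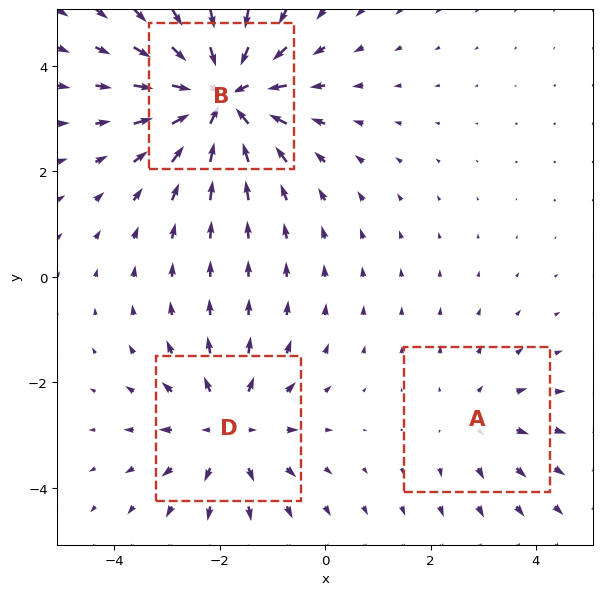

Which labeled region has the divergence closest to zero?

A

Divergence at each region's feature centre — A: about +2, B: about -5, D: about +3. Region A is closest to zero.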